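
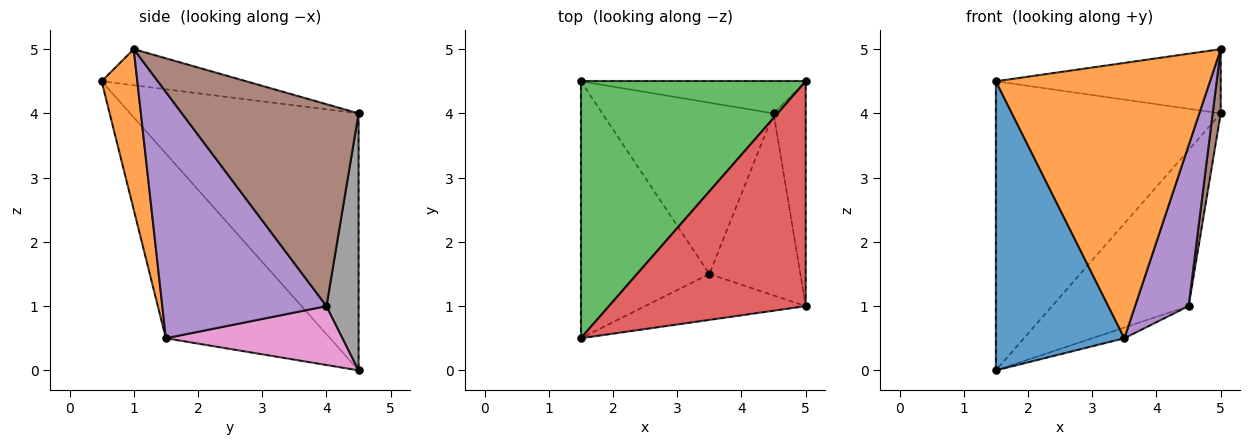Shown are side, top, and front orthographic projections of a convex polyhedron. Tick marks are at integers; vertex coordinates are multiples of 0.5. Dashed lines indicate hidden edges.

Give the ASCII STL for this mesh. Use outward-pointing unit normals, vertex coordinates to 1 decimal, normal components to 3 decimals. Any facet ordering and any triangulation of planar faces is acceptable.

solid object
 facet normal -0.691 -0.541 -0.480
  outer loop
   vertex 3.5 1.5 0.5
   vertex 1.5 0.5 4.5
   vertex 1.5 4.5 0.0
  endloop
 endfacet
 facet normal 0.162 -0.973 -0.162
  outer loop
   vertex 3.5 1.5 0.5
   vertex 5.0 1.0 5.0
   vertex 1.5 0.5 4.5
  endloop
 endfacet
 facet normal -0.605 0.595 0.529
  outer loop
   vertex 5.0 4.5 4.0
   vertex 1.5 4.5 0.0
   vertex 1.5 0.5 4.5
  endloop
 endfacet
 facet normal -0.174 0.271 0.947
  outer loop
   vertex 5.0 4.5 4.0
   vertex 1.5 0.5 4.5
   vertex 5.0 1.0 5.0
  endloop
 endfacet
 facet normal 0.897 -0.292 -0.331
  outer loop
   vertex 4.5 4.0 1.0
   vertex 5.0 1.0 5.0
   vertex 3.5 1.5 0.5
  endloop
 endfacet
 facet normal 0.987 -0.045 -0.157
  outer loop
   vertex 4.5 4.0 1.0
   vertex 5.0 4.5 4.0
   vertex 5.0 1.0 5.0
  endloop
 endfacet
 facet normal 0.325 0.059 -0.944
  outer loop
   vertex 4.5 4.0 1.0
   vertex 3.5 1.5 0.5
   vertex 1.5 4.5 0.0
  endloop
 endfacet
 facet normal 0.225 0.954 -0.197
  outer loop
   vertex 4.5 4.0 1.0
   vertex 1.5 4.5 0.0
   vertex 5.0 4.5 4.0
  endloop
 endfacet
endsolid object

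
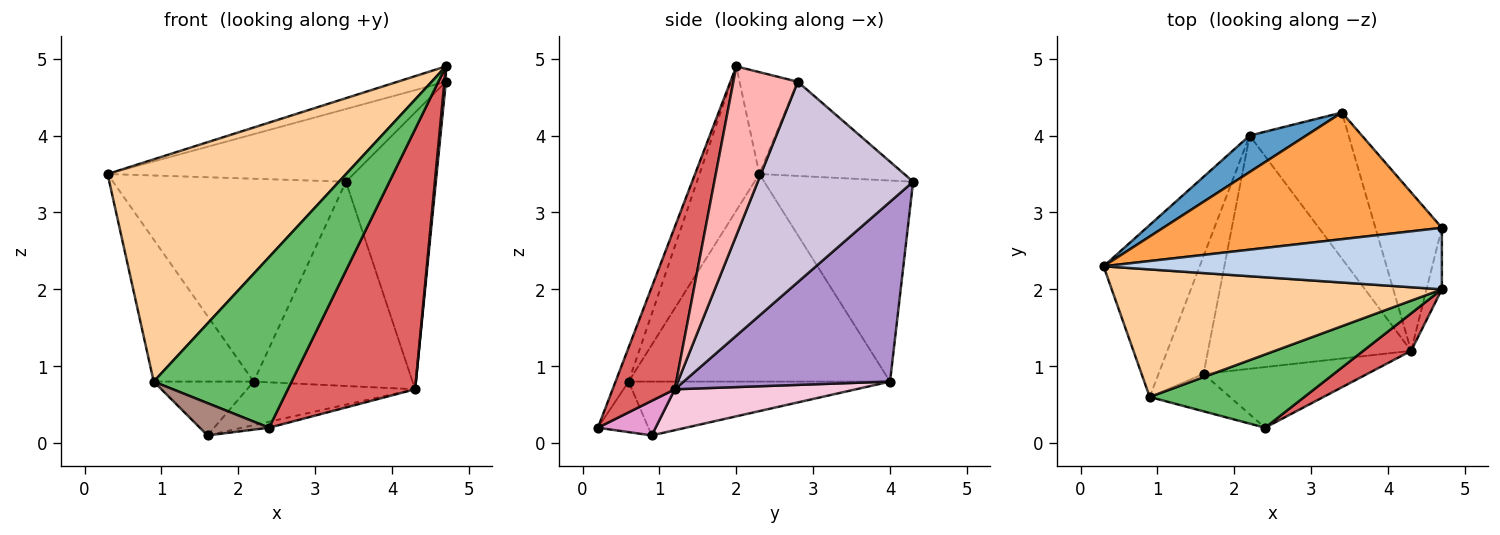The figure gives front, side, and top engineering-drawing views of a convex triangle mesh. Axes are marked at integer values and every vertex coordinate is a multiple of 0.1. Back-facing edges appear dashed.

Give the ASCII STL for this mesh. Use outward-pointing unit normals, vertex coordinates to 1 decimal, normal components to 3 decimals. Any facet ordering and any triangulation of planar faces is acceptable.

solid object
 facet normal -0.533 0.833 0.150
  outer loop
   vertex 2.2 4.0 0.8
   vertex 0.3 2.3 3.5
   vertex 3.4 4.3 3.4
  endloop
 endfacet
 facet normal -0.280 0.233 0.931
  outer loop
   vertex 4.7 2.8 4.7
   vertex 0.3 2.3 3.5
   vertex 4.7 2.0 4.9
  endloop
 endfacet
 facet normal -0.281 0.478 0.832
  outer loop
   vertex 4.7 2.8 4.7
   vertex 3.4 4.3 3.4
   vertex 0.3 2.3 3.5
  endloop
 endfacet
 facet normal -0.213 -0.848 0.486
  outer loop
   vertex 0.9 0.6 0.8
   vertex 4.7 2.0 4.9
   vertex 0.3 2.3 3.5
  endloop
 endfacet
 facet normal -0.087 -0.915 0.393
  outer loop
   vertex 0.9 0.6 0.8
   vertex 2.4 0.2 0.2
   vertex 4.7 2.0 4.9
  endloop
 endfacet
 facet normal -0.857 0.328 -0.397
  outer loop
   vertex 0.9 0.6 0.8
   vertex 0.3 2.3 3.5
   vertex 2.2 4.0 0.8
  endloop
 endfacet
 facet normal 0.435 -0.891 0.128
  outer loop
   vertex 4.3 1.2 0.7
   vertex 4.7 2.0 4.9
   vertex 2.4 0.2 0.2
  endloop
 endfacet
 facet normal 0.996 -0.023 -0.091
  outer loop
   vertex 4.3 1.2 0.7
   vertex 4.7 2.8 4.7
   vertex 4.7 2.0 4.9
  endloop
 endfacet
 facet normal 0.726 0.559 -0.400
  outer loop
   vertex 4.3 1.2 0.7
   vertex 2.2 4.0 0.8
   vertex 3.4 4.3 3.4
  endloop
 endfacet
 facet normal 0.832 0.482 -0.276
  outer loop
   vertex 4.3 1.2 0.7
   vertex 3.4 4.3 3.4
   vertex 4.7 2.8 4.7
  endloop
 endfacet
 facet normal -0.431 -0.590 -0.683
  outer loop
   vertex 1.6 0.9 0.1
   vertex 2.4 0.2 0.2
   vertex 0.9 0.6 0.8
  endloop
 endfacet
 facet normal -0.736 0.281 -0.616
  outer loop
   vertex 1.6 0.9 0.1
   vertex 0.9 0.6 0.8
   vertex 2.2 4.0 0.8
  endloop
 endfacet
 facet normal 0.206 0.096 -0.974
  outer loop
   vertex 1.6 0.9 0.1
   vertex 4.3 1.2 0.7
   vertex 2.4 0.2 0.2
  endloop
 endfacet
 facet normal 0.194 0.180 -0.964
  outer loop
   vertex 1.6 0.9 0.1
   vertex 2.2 4.0 0.8
   vertex 4.3 1.2 0.7
  endloop
 endfacet
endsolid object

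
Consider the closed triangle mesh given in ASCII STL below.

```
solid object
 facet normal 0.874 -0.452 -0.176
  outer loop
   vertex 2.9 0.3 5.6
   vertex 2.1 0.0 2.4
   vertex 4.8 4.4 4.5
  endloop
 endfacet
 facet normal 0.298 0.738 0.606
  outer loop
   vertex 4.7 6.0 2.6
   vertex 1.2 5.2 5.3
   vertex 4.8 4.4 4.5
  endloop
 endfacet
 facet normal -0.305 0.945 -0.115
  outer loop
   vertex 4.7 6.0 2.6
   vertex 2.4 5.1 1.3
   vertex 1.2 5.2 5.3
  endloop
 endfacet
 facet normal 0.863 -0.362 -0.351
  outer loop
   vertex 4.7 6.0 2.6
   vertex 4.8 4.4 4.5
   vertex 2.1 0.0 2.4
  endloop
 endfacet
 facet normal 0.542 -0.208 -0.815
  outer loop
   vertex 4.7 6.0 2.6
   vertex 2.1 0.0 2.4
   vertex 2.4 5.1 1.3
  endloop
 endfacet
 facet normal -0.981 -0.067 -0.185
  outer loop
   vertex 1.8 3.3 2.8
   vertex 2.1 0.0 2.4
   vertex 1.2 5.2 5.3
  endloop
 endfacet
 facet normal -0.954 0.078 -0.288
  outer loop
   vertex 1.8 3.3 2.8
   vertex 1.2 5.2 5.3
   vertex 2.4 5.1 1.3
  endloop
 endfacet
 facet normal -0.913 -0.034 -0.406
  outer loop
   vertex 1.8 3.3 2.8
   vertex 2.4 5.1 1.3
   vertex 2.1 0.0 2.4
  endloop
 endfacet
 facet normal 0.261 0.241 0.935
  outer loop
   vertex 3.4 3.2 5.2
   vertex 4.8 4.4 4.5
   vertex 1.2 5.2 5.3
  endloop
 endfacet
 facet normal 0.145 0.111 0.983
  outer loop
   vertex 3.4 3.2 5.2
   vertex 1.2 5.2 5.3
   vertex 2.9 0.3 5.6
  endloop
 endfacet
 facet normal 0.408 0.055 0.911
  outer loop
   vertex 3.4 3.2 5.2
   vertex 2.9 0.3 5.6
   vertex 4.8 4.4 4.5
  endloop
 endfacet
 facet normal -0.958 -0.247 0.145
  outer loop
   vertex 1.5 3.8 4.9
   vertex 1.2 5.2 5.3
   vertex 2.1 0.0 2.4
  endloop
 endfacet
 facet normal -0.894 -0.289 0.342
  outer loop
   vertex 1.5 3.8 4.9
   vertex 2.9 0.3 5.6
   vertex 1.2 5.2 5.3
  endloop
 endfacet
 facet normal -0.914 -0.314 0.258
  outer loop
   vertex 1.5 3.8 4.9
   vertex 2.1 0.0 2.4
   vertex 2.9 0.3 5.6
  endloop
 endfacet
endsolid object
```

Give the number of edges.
21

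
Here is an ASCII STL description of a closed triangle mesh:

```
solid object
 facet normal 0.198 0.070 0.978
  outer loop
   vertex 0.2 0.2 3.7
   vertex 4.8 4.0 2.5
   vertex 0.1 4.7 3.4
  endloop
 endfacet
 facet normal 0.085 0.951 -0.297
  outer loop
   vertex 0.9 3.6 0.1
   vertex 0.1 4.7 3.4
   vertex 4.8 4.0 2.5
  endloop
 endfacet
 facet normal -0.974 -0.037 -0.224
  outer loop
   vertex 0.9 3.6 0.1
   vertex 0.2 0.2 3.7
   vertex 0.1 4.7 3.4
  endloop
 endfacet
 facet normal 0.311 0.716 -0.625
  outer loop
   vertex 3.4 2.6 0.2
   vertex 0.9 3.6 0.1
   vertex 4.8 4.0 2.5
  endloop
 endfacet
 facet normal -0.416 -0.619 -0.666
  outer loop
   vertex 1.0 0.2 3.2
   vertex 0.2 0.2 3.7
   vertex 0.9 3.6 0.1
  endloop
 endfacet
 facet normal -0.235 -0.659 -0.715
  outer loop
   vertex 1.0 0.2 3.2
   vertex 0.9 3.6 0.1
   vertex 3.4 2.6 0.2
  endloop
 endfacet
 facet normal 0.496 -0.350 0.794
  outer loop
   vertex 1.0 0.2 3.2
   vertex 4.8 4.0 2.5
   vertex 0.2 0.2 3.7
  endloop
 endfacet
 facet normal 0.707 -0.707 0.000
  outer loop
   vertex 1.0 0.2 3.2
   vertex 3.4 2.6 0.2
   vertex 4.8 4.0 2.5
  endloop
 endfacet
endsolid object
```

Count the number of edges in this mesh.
12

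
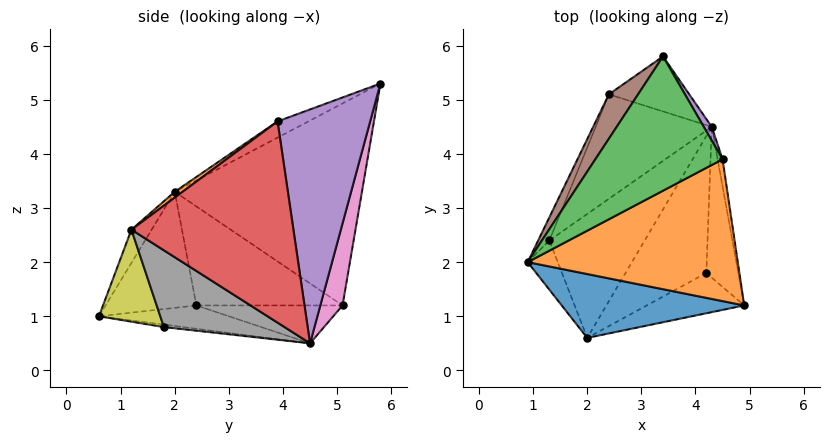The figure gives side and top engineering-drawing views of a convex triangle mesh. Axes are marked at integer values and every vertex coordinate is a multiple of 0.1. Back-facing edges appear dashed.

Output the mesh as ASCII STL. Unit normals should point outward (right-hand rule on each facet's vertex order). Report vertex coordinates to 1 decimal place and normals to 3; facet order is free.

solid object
 facet normal -0.089 -0.869 0.487
  outer loop
   vertex 2.0 0.6 1.0
   vertex 4.9 1.2 2.6
   vertex 0.9 2.0 3.3
  endloop
 endfacet
 facet normal 0.022 -0.593 0.805
  outer loop
   vertex 4.5 3.9 4.6
   vertex 0.9 2.0 3.3
   vertex 4.9 1.2 2.6
  endloop
 endfacet
 facet normal -0.116 -0.402 0.908
  outer loop
   vertex 4.5 3.9 4.6
   vertex 3.4 5.8 5.3
   vertex 0.9 2.0 3.3
  endloop
 endfacet
 facet normal 0.986 0.164 -0.024
  outer loop
   vertex 4.5 3.9 4.6
   vertex 4.9 1.2 2.6
   vertex 4.3 4.5 0.5
  endloop
 endfacet
 facet normal 0.870 0.493 0.030
  outer loop
   vertex 4.5 3.9 4.6
   vertex 4.3 4.5 0.5
   vertex 3.4 5.8 5.3
  endloop
 endfacet
 facet normal -0.858 0.499 0.124
  outer loop
   vertex 2.4 5.1 1.2
   vertex 0.9 2.0 3.3
   vertex 3.4 5.8 5.3
  endloop
 endfacet
 facet normal 0.221 0.951 -0.216
  outer loop
   vertex 2.4 5.1 1.2
   vertex 3.4 5.8 5.3
   vertex 4.3 4.5 0.5
  endloop
 endfacet
 facet normal 0.920 -0.077 -0.383
  outer loop
   vertex 4.2 1.8 0.8
   vertex 4.3 4.5 0.5
   vertex 4.9 1.2 2.6
  endloop
 endfacet
 facet normal 0.403 -0.810 -0.427
  outer loop
   vertex 4.2 1.8 0.8
   vertex 4.9 1.2 2.6
   vertex 2.0 0.6 1.0
  endloop
 endfacet
 facet normal -0.031 -0.109 -0.994
  outer loop
   vertex 4.2 1.8 0.8
   vertex 2.0 0.6 1.0
   vertex 4.3 4.5 0.5
  endloop
 endfacet
 facet normal -0.238 0.016 -0.971
  outer loop
   vertex 1.3 2.4 1.2
   vertex 4.3 4.5 0.5
   vertex 2.0 0.6 1.0
  endloop
 endfacet
 facet normal -0.308 0.125 -0.943
  outer loop
   vertex 1.3 2.4 1.2
   vertex 2.4 5.1 1.2
   vertex 4.3 4.5 0.5
  endloop
 endfacet
 facet normal -0.914 -0.329 -0.237
  outer loop
   vertex 1.3 2.4 1.2
   vertex 2.0 0.6 1.0
   vertex 0.9 2.0 3.3
  endloop
 endfacet
 facet normal -0.921 0.375 -0.104
  outer loop
   vertex 1.3 2.4 1.2
   vertex 0.9 2.0 3.3
   vertex 2.4 5.1 1.2
  endloop
 endfacet
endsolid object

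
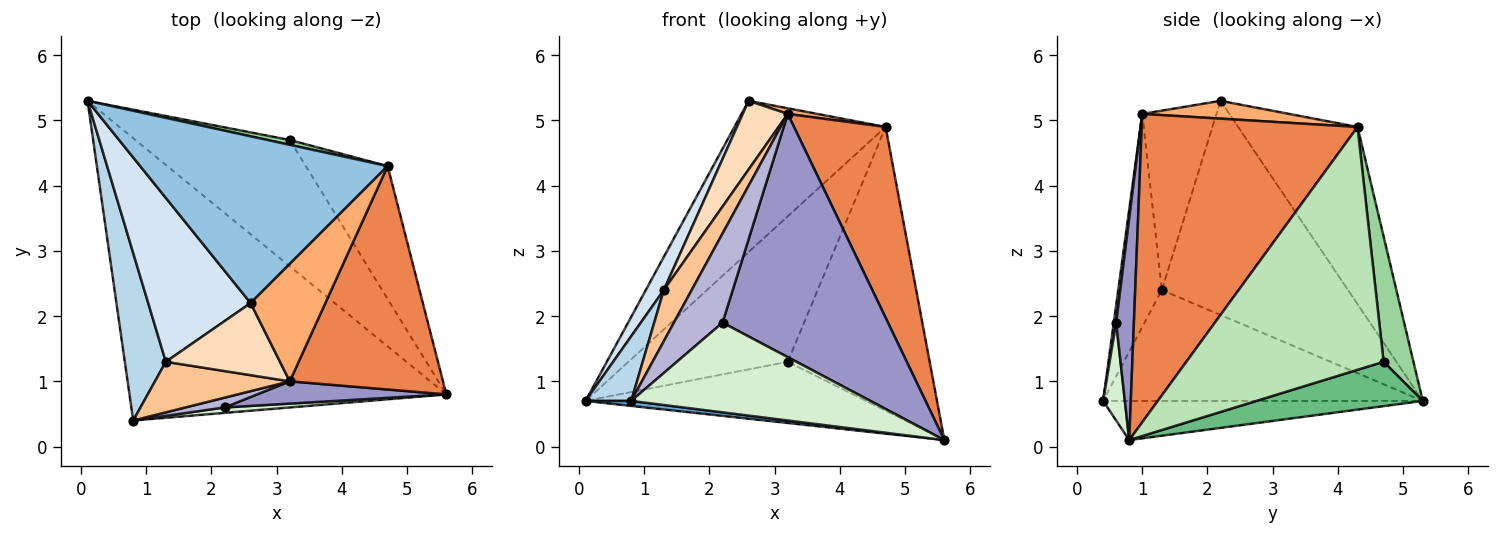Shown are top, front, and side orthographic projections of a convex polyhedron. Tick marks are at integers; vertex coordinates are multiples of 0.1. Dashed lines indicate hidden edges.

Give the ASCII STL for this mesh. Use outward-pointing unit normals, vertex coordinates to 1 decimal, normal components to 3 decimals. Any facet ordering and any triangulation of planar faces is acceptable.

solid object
 facet normal -0.123 -0.018 -0.992
  outer loop
   vertex 0.8 0.4 0.7
   vertex 0.1 5.3 0.7
   vertex 5.6 0.8 0.1
  endloop
 endfacet
 facet normal -0.469 0.593 0.655
  outer loop
   vertex 4.7 4.3 4.9
   vertex 0.1 5.3 0.7
   vertex 2.6 2.2 5.3
  endloop
 endfacet
 facet normal -0.930 -0.133 0.344
  outer loop
   vertex 1.3 1.3 2.4
   vertex 0.1 5.3 0.7
   vertex 0.8 0.4 0.7
  endloop
 endfacet
 facet normal -0.899 -0.087 0.430
  outer loop
   vertex 1.3 1.3 2.4
   vertex 2.6 2.2 5.3
   vertex 0.1 5.3 0.7
  endloop
 endfacet
 facet normal 0.837 -0.355 0.416
  outer loop
   vertex 3.2 1.0 5.1
   vertex 5.6 0.8 0.1
   vertex 4.7 4.3 4.9
  endloop
 endfacet
 facet normal 0.231 -0.046 0.972
  outer loop
   vertex 3.2 1.0 5.1
   vertex 4.7 4.3 4.9
   vertex 2.6 2.2 5.3
  endloop
 endfacet
 facet normal -0.743 -0.475 0.470
  outer loop
   vertex 3.2 1.0 5.1
   vertex 1.3 1.3 2.4
   vertex 0.8 0.4 0.7
  endloop
 endfacet
 facet normal -0.751 -0.455 0.478
  outer loop
   vertex 3.2 1.0 5.1
   vertex 2.6 2.2 5.3
   vertex 1.3 1.3 2.4
  endloop
 endfacet
 facet normal 0.250 0.422 -0.871
  outer loop
   vertex 3.2 4.7 1.3
   vertex 5.6 0.8 0.1
   vertex 0.1 5.3 0.7
  endloop
 endfacet
 facet normal 0.184 0.982 0.033
  outer loop
   vertex 3.2 4.7 1.3
   vertex 0.1 5.3 0.7
   vertex 4.7 4.3 4.9
  endloop
 endfacet
 facet normal 0.783 0.563 -0.264
  outer loop
   vertex 3.2 4.7 1.3
   vertex 4.7 4.3 4.9
   vertex 5.6 0.8 0.1
  endloop
 endfacet
 facet normal 0.090 -0.994 0.060
  outer loop
   vertex 2.2 0.6 1.9
   vertex 0.8 0.4 0.7
   vertex 5.6 0.8 0.1
  endloop
 endfacet
 facet normal 0.106 -0.990 0.091
  outer loop
   vertex 2.2 0.6 1.9
   vertex 5.6 0.8 0.1
   vertex 3.2 1.0 5.1
  endloop
 endfacet
 facet normal 0.048 -0.993 0.109
  outer loop
   vertex 2.2 0.6 1.9
   vertex 3.2 1.0 5.1
   vertex 0.8 0.4 0.7
  endloop
 endfacet
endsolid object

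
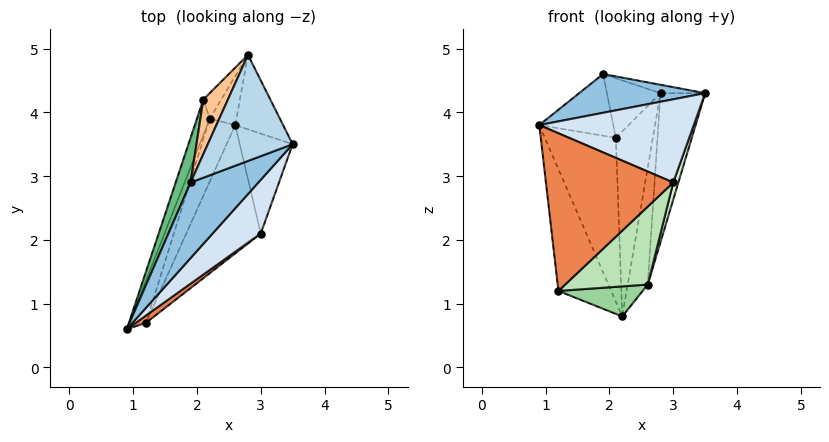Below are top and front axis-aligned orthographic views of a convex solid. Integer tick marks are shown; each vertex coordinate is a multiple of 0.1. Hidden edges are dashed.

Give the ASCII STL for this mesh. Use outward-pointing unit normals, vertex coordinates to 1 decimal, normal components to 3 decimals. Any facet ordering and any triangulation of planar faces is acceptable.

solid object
 facet normal -0.953 0.286 -0.099
  outer loop
   vertex 1.2 0.7 1.2
   vertex 0.9 0.6 3.8
   vertex 2.2 3.9 0.8
  endloop
 endfacet
 facet normal 0.320 -0.432 0.843
  outer loop
   vertex 1.9 2.9 4.6
   vertex 0.9 0.6 3.8
   vertex 3.5 3.5 4.3
  endloop
 endfacet
 facet normal 0.155 0.078 0.985
  outer loop
   vertex 1.9 2.9 4.6
   vertex 3.5 3.5 4.3
   vertex 2.8 4.9 4.3
  endloop
 endfacet
 facet normal 0.640 -0.646 0.417
  outer loop
   vertex 3.0 2.1 2.9
   vertex 3.5 3.5 4.3
   vertex 0.9 0.6 3.8
  endloop
 endfacet
 facet normal 0.591 -0.806 0.037
  outer loop
   vertex 3.0 2.1 2.9
   vertex 0.9 0.6 3.8
   vertex 1.2 0.7 1.2
  endloop
 endfacet
 facet normal -0.649 0.753 -0.104
  outer loop
   vertex 2.1 4.2 3.6
   vertex 2.8 4.9 4.3
   vertex 2.2 3.9 0.8
  endloop
 endfacet
 facet normal -0.816 0.426 0.390
  outer loop
   vertex 2.1 4.2 3.6
   vertex 1.9 2.9 4.6
   vertex 2.8 4.9 4.3
  endloop
 endfacet
 facet normal -0.948 0.312 -0.067
  outer loop
   vertex 2.1 4.2 3.6
   vertex 2.2 3.9 0.8
   vertex 0.9 0.6 3.8
  endloop
 endfacet
 facet normal -0.919 0.319 0.231
  outer loop
   vertex 2.1 4.2 3.6
   vertex 0.9 0.6 3.8
   vertex 1.9 2.9 4.6
  endloop
 endfacet
 facet normal 0.714 -0.302 -0.632
  outer loop
   vertex 2.6 3.8 1.3
   vertex 1.2 0.7 1.2
   vertex 2.2 3.9 0.8
  endloop
 endfacet
 facet normal 0.771 -0.331 -0.544
  outer loop
   vertex 2.6 3.8 1.3
   vertex 3.0 2.1 2.9
   vertex 1.2 0.7 1.2
  endloop
 endfacet
 facet normal 0.955 -0.050 -0.292
  outer loop
   vertex 2.6 3.8 1.3
   vertex 3.5 3.5 4.3
   vertex 3.0 2.1 2.9
  endloop
 endfacet
 facet normal 0.873 0.436 -0.218
  outer loop
   vertex 2.6 3.8 1.3
   vertex 2.8 4.9 4.3
   vertex 3.5 3.5 4.3
  endloop
 endfacet
 facet normal 0.580 0.751 -0.314
  outer loop
   vertex 2.6 3.8 1.3
   vertex 2.2 3.9 0.8
   vertex 2.8 4.9 4.3
  endloop
 endfacet
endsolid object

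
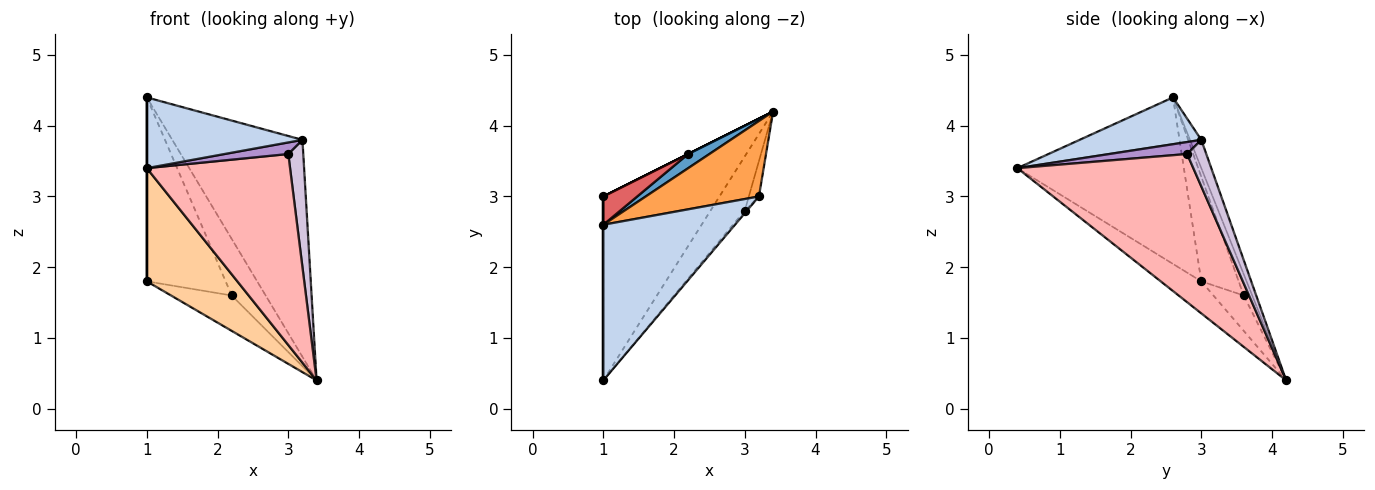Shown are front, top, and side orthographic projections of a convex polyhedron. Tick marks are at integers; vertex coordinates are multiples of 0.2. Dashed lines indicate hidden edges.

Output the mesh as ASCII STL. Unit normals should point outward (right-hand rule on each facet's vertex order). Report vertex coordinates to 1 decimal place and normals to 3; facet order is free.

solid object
 facet normal -0.236 0.943 0.236
  outer loop
   vertex 2.2 3.6 1.6
   vertex 1.0 2.6 4.4
   vertex 3.4 4.2 0.4
  endloop
 endfacet
 facet normal 0.308 -0.394 0.866
  outer loop
   vertex 3.2 3.0 3.8
   vertex 1.0 2.6 4.4
   vertex 1.0 0.4 3.4
  endloop
 endfacet
 facet normal -0.082 0.941 0.327
  outer loop
   vertex 3.2 3.0 3.8
   vertex 3.4 4.2 0.4
   vertex 1.0 2.6 4.4
  endloop
 endfacet
 facet normal -0.229 -0.510 -0.829
  outer loop
   vertex 1.0 3.0 1.8
   vertex 3.4 4.2 0.4
   vertex 1.0 0.4 3.4
  endloop
 endfacet
 facet normal -0.447 0.894 0.000
  outer loop
   vertex 1.0 3.0 1.8
   vertex 2.2 3.6 1.6
   vertex 3.4 4.2 0.4
  endloop
 endfacet
 facet normal -1.000 0.000 0.000
  outer loop
   vertex 1.0 3.0 1.8
   vertex 1.0 0.4 3.4
   vertex 1.0 2.6 4.4
  endloop
 endfacet
 facet normal -0.425 0.895 0.138
  outer loop
   vertex 1.0 3.0 1.8
   vertex 1.0 2.6 4.4
   vertex 2.2 3.6 1.6
  endloop
 endfacet
 facet normal 0.763 -0.621 -0.176
  outer loop
   vertex 3.0 2.8 3.6
   vertex 1.0 0.4 3.4
   vertex 3.4 4.2 0.4
  endloop
 endfacet
 facet normal 0.766 -0.627 -0.139
  outer loop
   vertex 3.0 2.8 3.6
   vertex 3.2 3.0 3.8
   vertex 1.0 0.4 3.4
  endloop
 endfacet
 facet normal 0.776 -0.607 -0.169
  outer loop
   vertex 3.0 2.8 3.6
   vertex 3.4 4.2 0.4
   vertex 3.2 3.0 3.8
  endloop
 endfacet
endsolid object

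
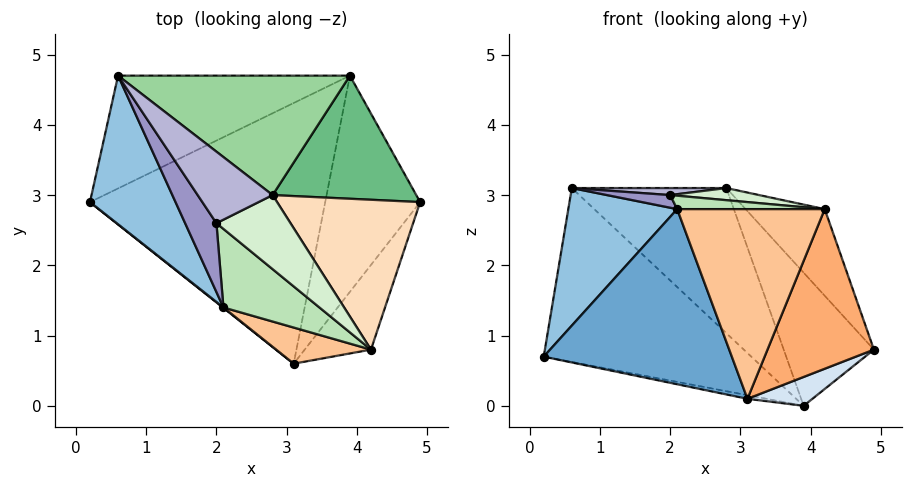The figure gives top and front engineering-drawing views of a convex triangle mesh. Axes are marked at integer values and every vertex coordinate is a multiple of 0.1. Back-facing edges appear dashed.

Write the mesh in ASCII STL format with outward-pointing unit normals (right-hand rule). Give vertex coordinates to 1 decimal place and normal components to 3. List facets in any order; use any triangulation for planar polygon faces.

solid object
 facet normal -0.621 -0.784 0.002
  outer loop
   vertex 2.1 1.4 2.8
   vertex 0.2 2.9 0.7
   vertex 3.1 0.6 0.1
  endloop
 endfacet
 facet normal -0.803 -0.405 0.437
  outer loop
   vertex 2.1 1.4 2.8
   vertex 0.6 4.7 3.1
   vertex 0.2 2.9 0.7
  endloop
 endfacet
 facet normal -0.192 0.014 -0.981
  outer loop
   vertex 3.9 4.7 0.0
   vertex 3.1 0.6 0.1
   vertex 0.2 2.9 0.7
  endloop
 endfacet
 facet normal 0.485 -0.116 -0.867
  outer loop
   vertex 3.9 4.7 0.0
   vertex 4.9 2.9 0.8
   vertex 3.1 0.6 0.1
  endloop
 endfacet
 facet normal -0.455 0.747 -0.484
  outer loop
   vertex 3.9 4.7 0.0
   vertex 0.2 2.9 0.7
   vertex 0.6 4.7 3.1
  endloop
 endfacet
 facet normal 0.795 -0.536 -0.284
  outer loop
   vertex 4.2 0.8 2.8
   vertex 3.1 0.6 0.1
   vertex 4.9 2.9 0.8
  endloop
 endfacet
 facet normal -0.270 -0.946 0.180
  outer loop
   vertex 4.2 0.8 2.8
   vertex 2.1 1.4 2.8
   vertex 3.1 0.6 0.1
  endloop
 endfacet
 facet normal 0.697 0.359 0.621
  outer loop
   vertex 2.8 3.0 3.1
   vertex 4.2 0.8 2.8
   vertex 4.9 2.9 0.8
  endloop
 endfacet
 facet normal 0.614 0.579 0.536
  outer loop
   vertex 2.8 3.0 3.1
   vertex 4.9 2.9 0.8
   vertex 3.9 4.7 0.0
  endloop
 endfacet
 facet normal 0.512 0.663 0.546
  outer loop
   vertex 2.8 3.0 3.1
   vertex 3.9 4.7 0.0
   vertex 0.6 4.7 3.1
  endloop
 endfacet
 facet normal -0.048 -0.168 0.985
  outer loop
   vertex 2.0 2.6 3.0
   vertex 2.1 1.4 2.8
   vertex 4.2 0.8 2.8
  endloop
 endfacet
 facet normal -0.042 -0.161 0.986
  outer loop
   vertex 2.0 2.6 3.0
   vertex 4.2 0.8 2.8
   vertex 2.8 3.0 3.1
  endloop
 endfacet
 facet normal -0.197 -0.177 0.964
  outer loop
   vertex 2.0 2.6 3.0
   vertex 0.6 4.7 3.1
   vertex 2.1 1.4 2.8
  endloop
 endfacet
 facet normal -0.075 -0.097 0.992
  outer loop
   vertex 2.0 2.6 3.0
   vertex 2.8 3.0 3.1
   vertex 0.6 4.7 3.1
  endloop
 endfacet
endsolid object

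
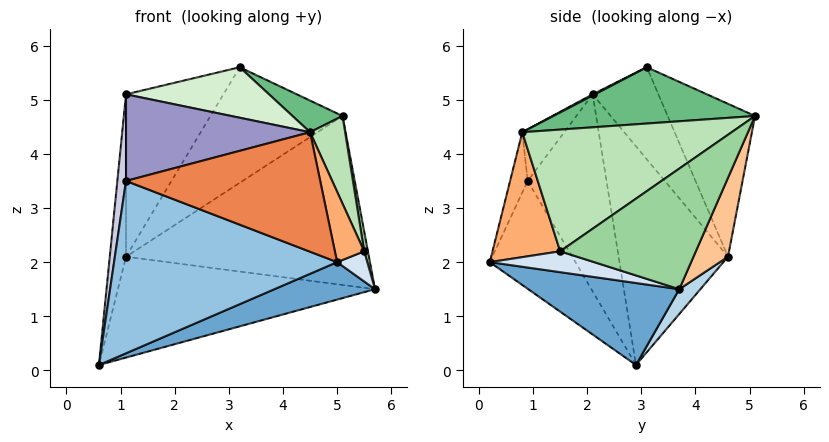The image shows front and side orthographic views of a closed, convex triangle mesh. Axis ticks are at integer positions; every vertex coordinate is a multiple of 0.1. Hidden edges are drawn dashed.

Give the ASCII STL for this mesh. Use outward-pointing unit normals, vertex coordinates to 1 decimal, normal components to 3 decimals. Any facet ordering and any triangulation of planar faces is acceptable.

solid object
 facet normal 0.288 -0.192 -0.938
  outer loop
   vertex 5.0 0.2 2.0
   vertex 0.6 2.9 0.1
   vertex 5.7 3.7 1.5
  endloop
 endfacet
 facet normal -0.321 -0.836 -0.445
  outer loop
   vertex 1.1 0.9 3.5
   vertex 0.6 2.9 0.1
   vertex 5.0 0.2 2.0
  endloop
 endfacet
 facet normal 0.062 0.753 -0.655
  outer loop
   vertex 1.1 4.6 2.1
   vertex 5.7 3.7 1.5
   vertex 0.6 2.9 0.1
  endloop
 endfacet
 facet normal 0.825 -0.238 -0.513
  outer loop
   vertex 5.5 1.5 2.2
   vertex 5.0 0.2 2.0
   vertex 5.7 3.7 1.5
  endloop
 endfacet
 facet normal -0.088 -0.971 0.224
  outer loop
   vertex 4.5 0.8 4.4
   vertex 1.1 0.9 3.5
   vertex 5.0 0.2 2.0
  endloop
 endfacet
 facet normal 0.881 -0.382 0.279
  outer loop
   vertex 4.5 0.8 4.4
   vertex 5.0 0.2 2.0
   vertex 5.5 1.5 2.2
  endloop
 endfacet
 facet normal 0.130 0.917 -0.377
  outer loop
   vertex 5.1 5.1 4.7
   vertex 5.7 3.7 1.5
   vertex 1.1 4.6 2.1
  endloop
 endfacet
 facet normal -0.454 0.687 0.567
  outer loop
   vertex 5.1 5.1 4.7
   vertex 1.1 4.6 2.1
   vertex 3.2 3.1 5.6
  endloop
 endfacet
 facet normal 0.535 -0.133 0.834
  outer loop
   vertex 5.1 5.1 4.7
   vertex 3.2 3.1 5.6
   vertex 4.5 0.8 4.4
  endloop
 endfacet
 facet normal 0.980 -0.027 0.196
  outer loop
   vertex 5.1 5.1 4.7
   vertex 5.5 1.5 2.2
   vertex 5.7 3.7 1.5
  endloop
 endfacet
 facet normal 0.917 -0.154 0.368
  outer loop
   vertex 5.1 5.1 4.7
   vertex 4.5 0.8 4.4
   vertex 5.5 1.5 2.2
  endloop
 endfacet
 facet normal 0.007 -0.459 0.888
  outer loop
   vertex 1.1 2.1 5.1
   vertex 4.5 0.8 4.4
   vertex 3.2 3.1 5.6
  endloop
 endfacet
 facet normal -0.179 -0.787 0.590
  outer loop
   vertex 1.1 2.1 5.1
   vertex 1.1 0.9 3.5
   vertex 4.5 0.8 4.4
  endloop
 endfacet
 facet normal -0.460 0.682 0.568
  outer loop
   vertex 1.1 2.1 5.1
   vertex 3.2 3.1 5.6
   vertex 1.1 4.6 2.1
  endloop
 endfacet
 facet normal -0.991 -0.109 0.082
  outer loop
   vertex 1.1 2.1 5.1
   vertex 0.6 2.9 0.1
   vertex 1.1 0.9 3.5
  endloop
 endfacet
 facet normal -0.982 0.146 0.122
  outer loop
   vertex 1.1 2.1 5.1
   vertex 1.1 4.6 2.1
   vertex 0.6 2.9 0.1
  endloop
 endfacet
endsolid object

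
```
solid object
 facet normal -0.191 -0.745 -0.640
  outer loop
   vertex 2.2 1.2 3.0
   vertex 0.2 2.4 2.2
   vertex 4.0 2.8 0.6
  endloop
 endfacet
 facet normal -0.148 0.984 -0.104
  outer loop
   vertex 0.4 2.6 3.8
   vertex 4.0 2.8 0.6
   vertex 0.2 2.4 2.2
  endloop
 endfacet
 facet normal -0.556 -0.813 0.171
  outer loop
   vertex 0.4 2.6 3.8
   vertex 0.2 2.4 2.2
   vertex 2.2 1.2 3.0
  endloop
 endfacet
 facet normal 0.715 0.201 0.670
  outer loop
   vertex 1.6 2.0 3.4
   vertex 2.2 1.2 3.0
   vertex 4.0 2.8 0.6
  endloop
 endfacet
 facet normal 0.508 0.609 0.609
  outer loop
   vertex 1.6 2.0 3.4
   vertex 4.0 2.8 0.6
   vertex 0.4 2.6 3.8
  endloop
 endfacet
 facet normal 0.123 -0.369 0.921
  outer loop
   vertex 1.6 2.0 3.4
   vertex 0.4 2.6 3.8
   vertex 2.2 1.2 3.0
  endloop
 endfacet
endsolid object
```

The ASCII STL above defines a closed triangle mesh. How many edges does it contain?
9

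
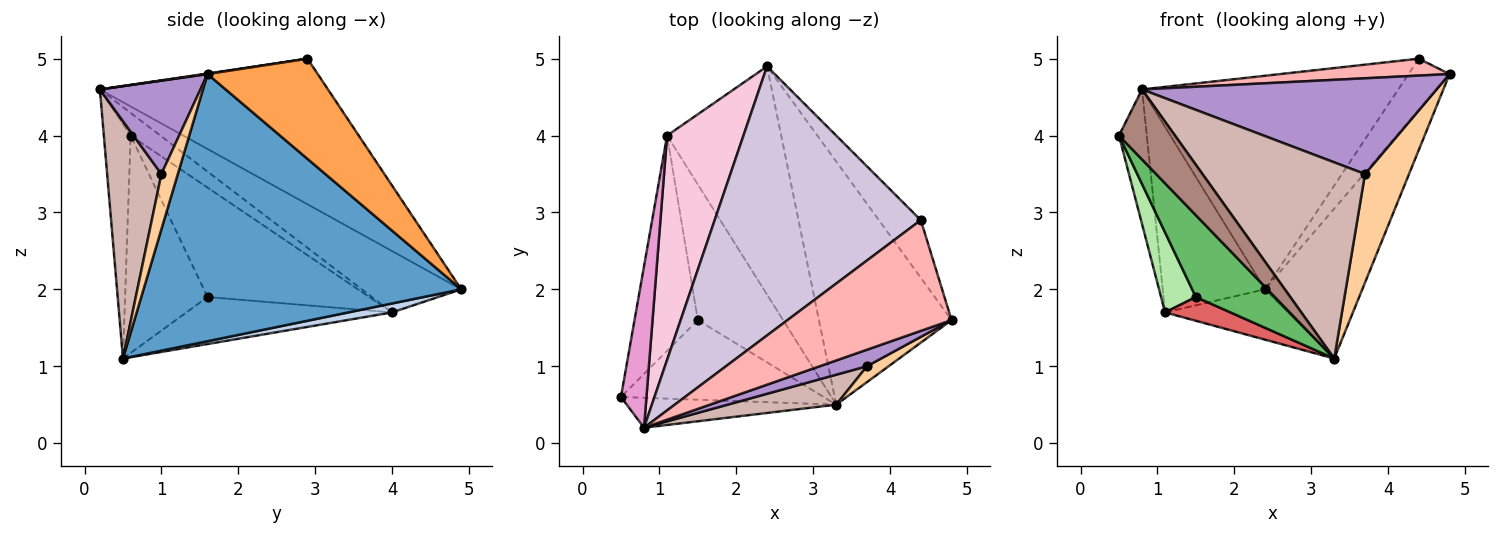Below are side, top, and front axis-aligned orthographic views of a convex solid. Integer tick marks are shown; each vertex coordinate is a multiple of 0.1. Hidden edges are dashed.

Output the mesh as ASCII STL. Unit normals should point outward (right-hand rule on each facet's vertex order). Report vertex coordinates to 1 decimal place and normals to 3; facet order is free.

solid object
 facet normal 0.864 0.264 -0.429
  outer loop
   vertex 3.3 0.5 1.1
   vertex 2.4 4.9 2.0
   vertex 4.8 1.6 4.8
  endloop
 endfacet
 facet normal 0.076 0.215 -0.974
  outer loop
   vertex 1.1 4.0 1.7
   vertex 2.4 4.9 2.0
   vertex 3.3 0.5 1.1
  endloop
 endfacet
 facet normal 0.872 0.325 -0.365
  outer loop
   vertex 4.4 2.9 5.0
   vertex 4.8 1.6 4.8
   vertex 2.4 4.9 2.0
  endloop
 endfacet
 facet normal 0.346 -0.928 0.136
  outer loop
   vertex 3.7 1.0 3.5
   vertex 3.3 0.5 1.1
   vertex 4.8 1.6 4.8
  endloop
 endfacet
 facet normal -0.599 -0.574 -0.558
  outer loop
   vertex 1.5 1.6 1.9
   vertex 3.3 0.5 1.1
   vertex 0.5 0.6 4.0
  endloop
 endfacet
 facet normal -0.851 -0.183 -0.492
  outer loop
   vertex 1.5 1.6 1.9
   vertex 0.5 0.6 4.0
   vertex 1.1 4.0 1.7
  endloop
 endfacet
 facet normal -0.477 -0.152 -0.866
  outer loop
   vertex 1.5 1.6 1.9
   vertex 1.1 4.0 1.7
   vertex 3.3 0.5 1.1
  endloop
 endfacet
 facet normal 0.003 -0.151 0.989
  outer loop
   vertex 0.8 0.2 4.6
   vertex 4.8 1.6 4.8
   vertex 4.4 2.9 5.0
  endloop
 endfacet
 facet normal 0.319 -0.934 0.161
  outer loop
   vertex 0.8 0.2 4.6
   vertex 3.7 1.0 3.5
   vertex 4.8 1.6 4.8
  endloop
 endfacet
 facet normal -0.484 0.544 0.685
  outer loop
   vertex 0.8 0.2 4.6
   vertex 4.4 2.9 5.0
   vertex 2.4 4.9 2.0
  endloop
 endfacet
 facet normal -0.403 -0.842 -0.360
  outer loop
   vertex 0.8 0.2 4.6
   vertex 0.5 0.6 4.0
   vertex 3.3 0.5 1.1
  endloop
 endfacet
 facet normal 0.313 -0.939 0.143
  outer loop
   vertex 0.8 0.2 4.6
   vertex 3.3 0.5 1.1
   vertex 3.7 1.0 3.5
  endloop
 endfacet
 facet normal -0.564 0.529 0.634
  outer loop
   vertex 0.8 0.2 4.6
   vertex 1.1 4.0 1.7
   vertex 0.5 0.6 4.0
  endloop
 endfacet
 facet normal -0.526 0.542 0.655
  outer loop
   vertex 0.8 0.2 4.6
   vertex 2.4 4.9 2.0
   vertex 1.1 4.0 1.7
  endloop
 endfacet
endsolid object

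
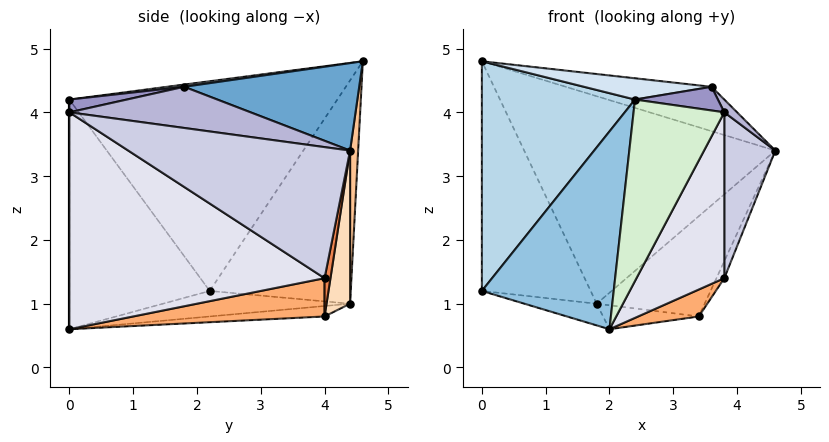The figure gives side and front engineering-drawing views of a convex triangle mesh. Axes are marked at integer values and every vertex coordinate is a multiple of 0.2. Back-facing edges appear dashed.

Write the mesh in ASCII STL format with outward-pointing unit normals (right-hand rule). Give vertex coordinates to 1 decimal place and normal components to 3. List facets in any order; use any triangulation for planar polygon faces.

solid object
 facet normal 0.292 0.243 0.925
  outer loop
   vertex 3.6 1.8 4.4
   vertex 4.6 4.4 3.4
   vertex 0.0 4.6 4.8
  endloop
 endfacet
 facet normal -0.726 -0.682 0.081
  outer loop
   vertex 2.4 0.0 4.2
   vertex 0.0 2.2 1.2
   vertex 2.0 0.0 0.6
  endloop
 endfacet
 facet normal -0.824 -0.471 0.314
  outer loop
   vertex 2.4 0.0 4.2
   vertex 0.0 4.6 4.8
   vertex 0.0 2.2 1.2
  endloop
 endfacet
 facet normal 0.016 -0.121 0.993
  outer loop
   vertex 2.4 0.0 4.2
   vertex 3.6 1.8 4.4
   vertex 0.0 4.6 4.8
  endloop
 endfacet
 facet normal 0.557 0.743 -0.371
  outer loop
   vertex 3.8 4.0 1.4
   vertex 3.4 4.0 0.8
   vertex 4.6 4.4 3.4
  endloop
 endfacet
 facet normal 0.805 -0.255 -0.536
  outer loop
   vertex 3.8 4.0 1.4
   vertex 2.0 0.0 0.6
   vertex 3.4 4.0 0.8
  endloop
 endfacet
 facet normal 0.032 0.999 -0.037
  outer loop
   vertex 1.8 4.4 1.0
   vertex 0.0 4.6 4.8
   vertex 4.6 4.4 3.4
  endloop
 endfacet
 facet normal 0.207 0.948 -0.241
  outer loop
   vertex 1.8 4.4 1.0
   vertex 4.6 4.4 3.4
   vertex 3.4 4.0 0.8
  endloop
 endfacet
 facet normal -0.733 0.566 -0.377
  outer loop
   vertex 1.8 4.4 1.0
   vertex 0.0 2.2 1.2
   vertex 0.0 4.6 4.8
  endloop
 endfacet
 facet normal -0.205 0.079 -0.975
  outer loop
   vertex 1.8 4.4 1.0
   vertex 2.0 0.0 0.6
   vertex 0.0 2.2 1.2
  endloop
 endfacet
 facet normal -0.103 0.085 -0.991
  outer loop
   vertex 1.8 4.4 1.0
   vertex 3.4 4.0 0.8
   vertex 2.0 0.0 0.6
  endloop
 endfacet
 facet normal 0.000 -1.000 0.000
  outer loop
   vertex 3.8 0.0 4.0
   vertex 2.4 0.0 4.2
   vertex 2.0 0.0 0.6
  endloop
 endfacet
 facet normal 0.139 -0.200 0.970
  outer loop
   vertex 3.8 0.0 4.0
   vertex 3.6 1.8 4.4
   vertex 2.4 0.0 4.2
  endloop
 endfacet
 facet normal 0.773 -0.054 0.632
  outer loop
   vertex 3.8 0.0 4.0
   vertex 4.6 4.4 3.4
   vertex 3.6 1.8 4.4
  endloop
 endfacet
 facet normal 0.921 -0.212 -0.326
  outer loop
   vertex 3.8 0.0 4.0
   vertex 3.8 4.0 1.4
   vertex 4.6 4.4 3.4
  endloop
 endfacet
 facet normal 0.846 -0.291 -0.448
  outer loop
   vertex 3.8 0.0 4.0
   vertex 2.0 0.0 0.6
   vertex 3.8 4.0 1.4
  endloop
 endfacet
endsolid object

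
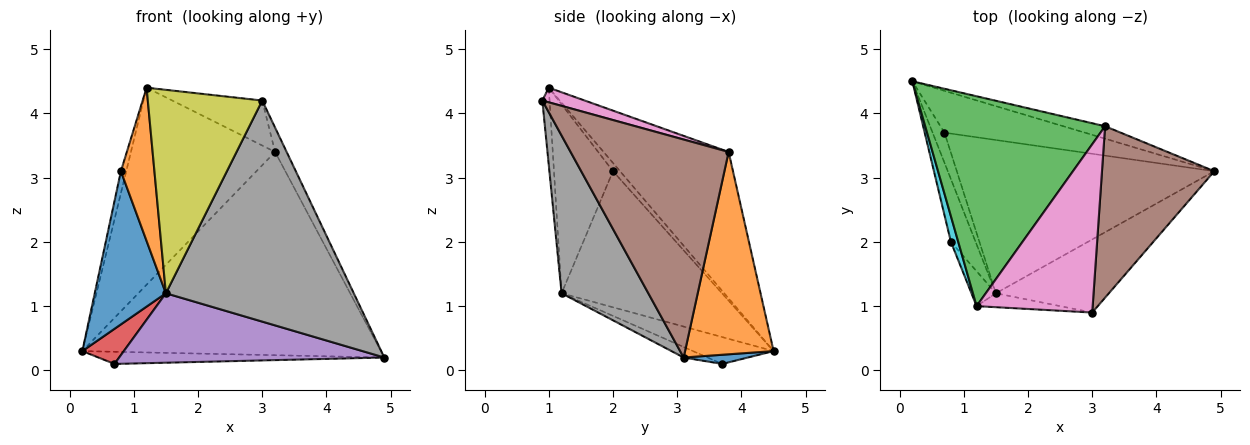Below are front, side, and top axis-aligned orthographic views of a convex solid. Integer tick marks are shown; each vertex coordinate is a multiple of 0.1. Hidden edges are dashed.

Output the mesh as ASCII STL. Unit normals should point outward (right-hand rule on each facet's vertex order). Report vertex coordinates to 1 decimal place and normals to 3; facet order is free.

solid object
 facet normal 0.063 0.279 -0.958
  outer loop
   vertex 0.7 3.7 0.1
   vertex 0.2 4.5 0.3
   vertex 4.9 3.1 0.2
  endloop
 endfacet
 facet normal 0.284 0.957 -0.059
  outer loop
   vertex 3.2 3.8 3.4
   vertex 4.9 3.1 0.2
   vertex 0.2 4.5 0.3
  endloop
 endfacet
 facet normal -0.510 0.589 0.627
  outer loop
   vertex 3.2 3.8 3.4
   vertex 0.2 4.5 0.3
   vertex 1.2 1.0 4.4
  endloop
 endfacet
 facet normal -0.828 -0.426 -0.366
  outer loop
   vertex 1.5 1.2 1.2
   vertex 0.2 4.5 0.3
   vertex 0.7 3.7 0.1
  endloop
 endfacet
 facet normal -0.037 -0.412 -0.910
  outer loop
   vertex 1.5 1.2 1.2
   vertex 0.7 3.7 0.1
   vertex 4.9 3.1 0.2
  endloop
 endfacet
 facet normal 0.887 0.065 0.457
  outer loop
   vertex 3.0 0.9 4.2
   vertex 4.9 3.1 0.2
   vertex 3.2 3.8 3.4
  endloop
 endfacet
 facet normal 0.121 0.256 0.959
  outer loop
   vertex 3.0 0.9 4.2
   vertex 3.2 3.8 3.4
   vertex 1.2 1.0 4.4
  endloop
 endfacet
 facet normal 0.401 -0.870 -0.288
  outer loop
   vertex 3.0 0.9 4.2
   vertex 1.5 1.2 1.2
   vertex 4.9 3.1 0.2
  endloop
 endfacet
 facet normal -0.063 -0.996 -0.068
  outer loop
   vertex 3.0 0.9 4.2
   vertex 1.2 1.0 4.4
   vertex 1.5 1.2 1.2
  endloop
 endfacet
 facet normal -0.651 0.492 0.578
  outer loop
   vertex 0.8 2.0 3.1
   vertex 1.2 1.0 4.4
   vertex 0.2 4.5 0.3
  endloop
 endfacet
 facet normal -0.902 -0.400 -0.164
  outer loop
   vertex 0.8 2.0 3.1
   vertex 0.2 4.5 0.3
   vertex 1.5 1.2 1.2
  endloop
 endfacet
 facet normal -0.864 -0.491 -0.112
  outer loop
   vertex 0.8 2.0 3.1
   vertex 1.5 1.2 1.2
   vertex 1.2 1.0 4.4
  endloop
 endfacet
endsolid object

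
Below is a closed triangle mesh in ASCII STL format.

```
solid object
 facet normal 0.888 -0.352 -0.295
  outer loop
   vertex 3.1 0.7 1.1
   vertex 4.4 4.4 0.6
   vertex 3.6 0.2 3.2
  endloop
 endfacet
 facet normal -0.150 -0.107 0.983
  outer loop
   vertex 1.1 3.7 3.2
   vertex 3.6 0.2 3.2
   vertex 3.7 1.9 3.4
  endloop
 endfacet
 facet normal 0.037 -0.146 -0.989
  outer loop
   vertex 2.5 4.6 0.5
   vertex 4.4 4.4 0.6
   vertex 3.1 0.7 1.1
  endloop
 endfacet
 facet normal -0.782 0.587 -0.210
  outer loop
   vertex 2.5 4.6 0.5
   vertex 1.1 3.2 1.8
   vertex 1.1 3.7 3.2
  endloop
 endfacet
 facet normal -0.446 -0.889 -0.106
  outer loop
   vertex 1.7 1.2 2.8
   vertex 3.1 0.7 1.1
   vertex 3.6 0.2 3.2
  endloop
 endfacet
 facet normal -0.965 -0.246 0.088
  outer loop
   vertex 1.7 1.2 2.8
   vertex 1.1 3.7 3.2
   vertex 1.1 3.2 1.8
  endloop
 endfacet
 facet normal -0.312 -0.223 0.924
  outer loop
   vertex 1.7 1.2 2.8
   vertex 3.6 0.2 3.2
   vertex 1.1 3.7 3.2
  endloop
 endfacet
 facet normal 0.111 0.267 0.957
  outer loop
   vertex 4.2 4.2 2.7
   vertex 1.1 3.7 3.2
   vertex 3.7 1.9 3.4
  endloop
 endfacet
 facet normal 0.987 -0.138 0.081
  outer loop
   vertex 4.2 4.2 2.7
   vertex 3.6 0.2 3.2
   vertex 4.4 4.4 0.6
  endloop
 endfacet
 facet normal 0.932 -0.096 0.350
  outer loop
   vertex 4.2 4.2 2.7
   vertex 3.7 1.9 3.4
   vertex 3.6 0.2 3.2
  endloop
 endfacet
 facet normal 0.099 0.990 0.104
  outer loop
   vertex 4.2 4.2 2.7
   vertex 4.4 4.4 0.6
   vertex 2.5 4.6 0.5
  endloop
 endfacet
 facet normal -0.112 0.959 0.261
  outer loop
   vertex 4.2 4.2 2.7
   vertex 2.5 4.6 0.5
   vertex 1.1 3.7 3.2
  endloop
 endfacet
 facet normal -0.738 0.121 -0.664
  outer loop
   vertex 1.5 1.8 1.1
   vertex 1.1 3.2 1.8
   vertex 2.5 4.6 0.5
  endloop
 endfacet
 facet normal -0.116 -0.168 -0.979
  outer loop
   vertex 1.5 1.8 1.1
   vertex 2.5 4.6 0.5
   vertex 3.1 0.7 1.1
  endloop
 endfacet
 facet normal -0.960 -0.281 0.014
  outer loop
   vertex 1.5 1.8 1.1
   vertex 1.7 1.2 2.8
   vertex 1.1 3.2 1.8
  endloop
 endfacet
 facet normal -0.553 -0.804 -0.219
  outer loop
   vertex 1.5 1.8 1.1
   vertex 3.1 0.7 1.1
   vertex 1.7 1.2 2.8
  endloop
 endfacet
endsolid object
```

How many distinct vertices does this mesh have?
10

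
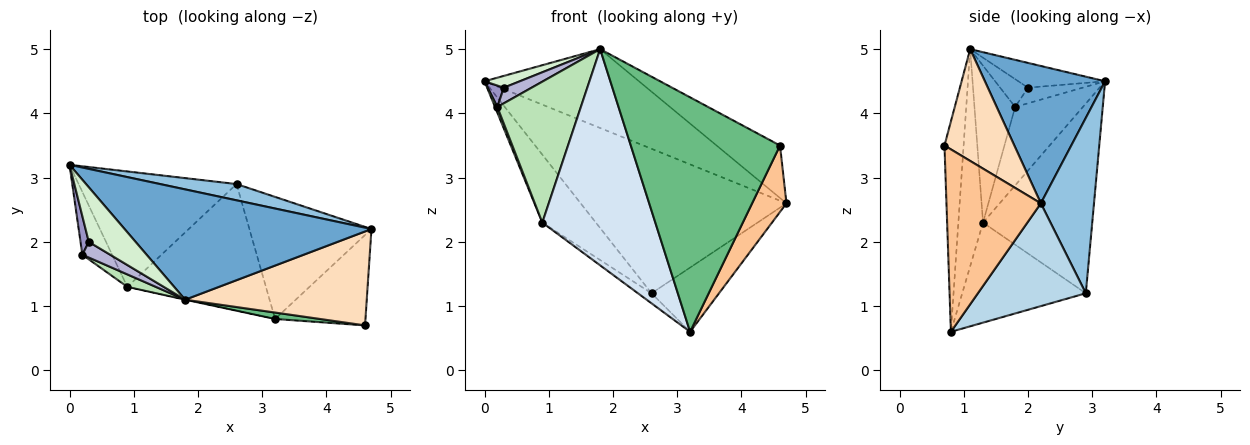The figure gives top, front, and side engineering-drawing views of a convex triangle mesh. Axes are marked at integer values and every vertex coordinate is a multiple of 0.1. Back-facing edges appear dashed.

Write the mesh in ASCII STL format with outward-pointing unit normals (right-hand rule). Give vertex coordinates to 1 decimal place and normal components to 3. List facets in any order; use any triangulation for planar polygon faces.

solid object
 facet normal 0.412 0.530 0.741
  outer loop
   vertex 1.8 1.1 5.0
   vertex 4.7 2.2 2.6
   vertex 0.0 3.2 4.5
  endloop
 endfacet
 facet normal 0.249 0.963 0.108
  outer loop
   vertex 2.6 2.9 1.2
   vertex 0.0 3.2 4.5
   vertex 4.7 2.2 2.6
  endloop
 endfacet
 facet normal 0.598 0.373 -0.710
  outer loop
   vertex 2.6 2.9 1.2
   vertex 4.7 2.2 2.6
   vertex 3.2 0.8 0.6
  endloop
 endfacet
 facet normal -0.213 -0.977 -0.001
  outer loop
   vertex 0.9 1.3 2.3
   vertex 3.2 0.8 0.6
   vertex 1.8 1.1 5.0
  endloop
 endfacet
 facet normal -0.719 0.353 -0.599
  outer loop
   vertex 0.9 1.3 2.3
   vertex 0.0 3.2 4.5
   vertex 2.6 2.9 1.2
  endloop
 endfacet
 facet normal -0.584 0.064 -0.809
  outer loop
   vertex 0.9 1.3 2.3
   vertex 2.6 2.9 1.2
   vertex 3.2 0.8 0.6
  endloop
 endfacet
 facet normal 0.852 -0.310 -0.422
  outer loop
   vertex 4.6 0.7 3.5
   vertex 3.2 0.8 0.6
   vertex 4.7 2.2 2.6
  endloop
 endfacet
 facet normal 0.473 0.430 0.769
  outer loop
   vertex 4.6 0.7 3.5
   vertex 4.7 2.2 2.6
   vertex 1.8 1.1 5.0
  endloop
 endfacet
 facet normal -0.127 -0.992 0.027
  outer loop
   vertex 4.6 0.7 3.5
   vertex 1.8 1.1 5.0
   vertex 3.2 0.8 0.6
  endloop
 endfacet
 facet normal -0.935 -0.032 -0.354
  outer loop
   vertex 0.2 1.8 4.1
   vertex 0.0 3.2 4.5
   vertex 0.9 1.3 2.3
  endloop
 endfacet
 facet normal -0.437 -0.896 0.079
  outer loop
   vertex 0.2 1.8 4.1
   vertex 0.9 1.3 2.3
   vertex 1.8 1.1 5.0
  endloop
 endfacet
 facet normal -0.460 -0.187 0.868
  outer loop
   vertex 0.3 2.0 4.4
   vertex 1.8 1.1 5.0
   vertex 0.0 3.2 4.5
  endloop
 endfacet
 facet normal -0.855 -0.252 0.453
  outer loop
   vertex 0.3 2.0 4.4
   vertex 0.0 3.2 4.5
   vertex 0.2 1.8 4.1
  endloop
 endfacet
 facet normal -0.577 -0.577 0.577
  outer loop
   vertex 0.3 2.0 4.4
   vertex 0.2 1.8 4.1
   vertex 1.8 1.1 5.0
  endloop
 endfacet
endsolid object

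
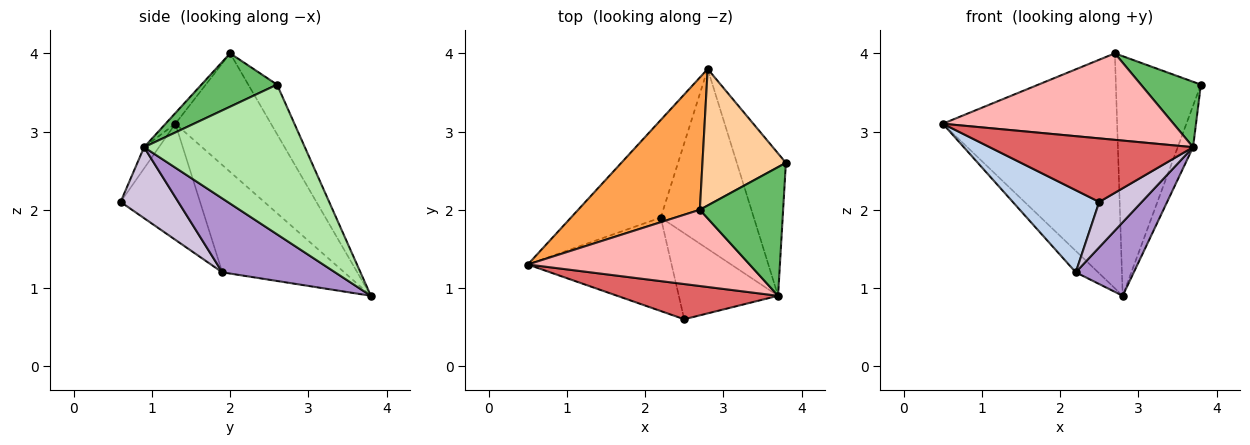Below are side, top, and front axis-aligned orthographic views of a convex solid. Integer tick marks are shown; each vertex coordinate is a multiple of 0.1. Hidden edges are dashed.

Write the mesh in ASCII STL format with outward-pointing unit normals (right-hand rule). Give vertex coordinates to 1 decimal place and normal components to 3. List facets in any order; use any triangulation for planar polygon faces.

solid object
 facet normal -0.759 0.139 -0.635
  outer loop
   vertex 2.2 1.9 1.2
   vertex 0.5 1.3 3.1
   vertex 2.8 3.8 0.9
  endloop
 endfacet
 facet normal -0.519 -0.564 -0.642
  outer loop
   vertex 2.2 1.9 1.2
   vertex 2.5 0.6 2.1
   vertex 0.5 1.3 3.1
  endloop
 endfacet
 facet normal -0.431 0.786 0.443
  outer loop
   vertex 2.7 2.0 4.0
   vertex 2.8 3.8 0.9
   vertex 0.5 1.3 3.1
  endloop
 endfacet
 facet normal -0.282 0.834 0.475
  outer loop
   vertex 2.7 2.0 4.0
   vertex 3.8 2.6 3.6
   vertex 2.8 3.8 0.9
  endloop
 endfacet
 facet normal 0.496 -0.393 0.774
  outer loop
   vertex 3.7 0.9 2.8
   vertex 3.8 2.6 3.6
   vertex 2.7 2.0 4.0
  endloop
 endfacet
 facet normal 0.946 0.090 -0.310
  outer loop
   vertex 3.7 0.9 2.8
   vertex 2.8 3.8 0.9
   vertex 3.8 2.6 3.6
  endloop
 endfacet
 facet normal -0.064 -0.873 0.484
  outer loop
   vertex 3.7 0.9 2.8
   vertex 0.5 1.3 3.1
   vertex 2.5 0.6 2.1
  endloop
 endfacet
 facet normal -0.032 -0.750 0.661
  outer loop
   vertex 3.7 0.9 2.8
   vertex 2.7 2.0 4.0
   vertex 0.5 1.3 3.1
  endloop
 endfacet
 facet normal 0.592 -0.305 -0.746
  outer loop
   vertex 3.7 0.9 2.8
   vertex 2.2 1.9 1.2
   vertex 2.8 3.8 0.9
  endloop
 endfacet
 facet normal 0.535 -0.394 -0.748
  outer loop
   vertex 3.7 0.9 2.8
   vertex 2.5 0.6 2.1
   vertex 2.2 1.9 1.2
  endloop
 endfacet
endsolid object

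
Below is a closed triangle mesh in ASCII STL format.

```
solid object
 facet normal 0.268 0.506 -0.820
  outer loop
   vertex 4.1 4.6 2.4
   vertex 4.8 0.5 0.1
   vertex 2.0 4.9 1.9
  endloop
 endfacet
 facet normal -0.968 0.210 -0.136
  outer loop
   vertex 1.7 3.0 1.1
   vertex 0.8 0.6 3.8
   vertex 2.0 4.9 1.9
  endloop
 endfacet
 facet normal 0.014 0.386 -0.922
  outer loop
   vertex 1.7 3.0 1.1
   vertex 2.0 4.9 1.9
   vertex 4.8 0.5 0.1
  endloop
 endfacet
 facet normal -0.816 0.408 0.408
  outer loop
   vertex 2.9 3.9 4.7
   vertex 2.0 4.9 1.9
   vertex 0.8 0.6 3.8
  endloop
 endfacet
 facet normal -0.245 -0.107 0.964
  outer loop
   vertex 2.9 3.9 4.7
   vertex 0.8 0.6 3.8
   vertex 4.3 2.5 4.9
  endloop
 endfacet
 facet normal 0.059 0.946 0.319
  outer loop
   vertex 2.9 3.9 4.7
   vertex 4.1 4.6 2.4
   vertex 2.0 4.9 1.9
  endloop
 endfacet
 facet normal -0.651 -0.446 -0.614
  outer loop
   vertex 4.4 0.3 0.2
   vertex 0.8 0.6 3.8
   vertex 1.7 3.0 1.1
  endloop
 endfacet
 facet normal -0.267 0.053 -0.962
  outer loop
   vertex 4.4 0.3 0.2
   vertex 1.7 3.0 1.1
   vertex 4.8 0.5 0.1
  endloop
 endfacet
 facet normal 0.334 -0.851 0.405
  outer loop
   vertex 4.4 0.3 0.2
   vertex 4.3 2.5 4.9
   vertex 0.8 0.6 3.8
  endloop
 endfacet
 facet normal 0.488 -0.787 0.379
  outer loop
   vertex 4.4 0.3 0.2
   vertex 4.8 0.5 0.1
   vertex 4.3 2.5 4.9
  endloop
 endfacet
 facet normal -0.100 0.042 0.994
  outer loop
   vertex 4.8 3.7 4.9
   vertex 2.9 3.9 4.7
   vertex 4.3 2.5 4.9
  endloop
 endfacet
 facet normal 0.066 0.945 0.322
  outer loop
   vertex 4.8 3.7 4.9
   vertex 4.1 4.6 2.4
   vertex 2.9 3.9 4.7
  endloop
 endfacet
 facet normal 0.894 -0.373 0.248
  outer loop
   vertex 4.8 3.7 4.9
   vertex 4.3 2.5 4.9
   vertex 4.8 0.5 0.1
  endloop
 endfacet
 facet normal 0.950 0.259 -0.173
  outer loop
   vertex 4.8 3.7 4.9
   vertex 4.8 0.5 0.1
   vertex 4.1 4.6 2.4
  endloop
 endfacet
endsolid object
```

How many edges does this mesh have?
21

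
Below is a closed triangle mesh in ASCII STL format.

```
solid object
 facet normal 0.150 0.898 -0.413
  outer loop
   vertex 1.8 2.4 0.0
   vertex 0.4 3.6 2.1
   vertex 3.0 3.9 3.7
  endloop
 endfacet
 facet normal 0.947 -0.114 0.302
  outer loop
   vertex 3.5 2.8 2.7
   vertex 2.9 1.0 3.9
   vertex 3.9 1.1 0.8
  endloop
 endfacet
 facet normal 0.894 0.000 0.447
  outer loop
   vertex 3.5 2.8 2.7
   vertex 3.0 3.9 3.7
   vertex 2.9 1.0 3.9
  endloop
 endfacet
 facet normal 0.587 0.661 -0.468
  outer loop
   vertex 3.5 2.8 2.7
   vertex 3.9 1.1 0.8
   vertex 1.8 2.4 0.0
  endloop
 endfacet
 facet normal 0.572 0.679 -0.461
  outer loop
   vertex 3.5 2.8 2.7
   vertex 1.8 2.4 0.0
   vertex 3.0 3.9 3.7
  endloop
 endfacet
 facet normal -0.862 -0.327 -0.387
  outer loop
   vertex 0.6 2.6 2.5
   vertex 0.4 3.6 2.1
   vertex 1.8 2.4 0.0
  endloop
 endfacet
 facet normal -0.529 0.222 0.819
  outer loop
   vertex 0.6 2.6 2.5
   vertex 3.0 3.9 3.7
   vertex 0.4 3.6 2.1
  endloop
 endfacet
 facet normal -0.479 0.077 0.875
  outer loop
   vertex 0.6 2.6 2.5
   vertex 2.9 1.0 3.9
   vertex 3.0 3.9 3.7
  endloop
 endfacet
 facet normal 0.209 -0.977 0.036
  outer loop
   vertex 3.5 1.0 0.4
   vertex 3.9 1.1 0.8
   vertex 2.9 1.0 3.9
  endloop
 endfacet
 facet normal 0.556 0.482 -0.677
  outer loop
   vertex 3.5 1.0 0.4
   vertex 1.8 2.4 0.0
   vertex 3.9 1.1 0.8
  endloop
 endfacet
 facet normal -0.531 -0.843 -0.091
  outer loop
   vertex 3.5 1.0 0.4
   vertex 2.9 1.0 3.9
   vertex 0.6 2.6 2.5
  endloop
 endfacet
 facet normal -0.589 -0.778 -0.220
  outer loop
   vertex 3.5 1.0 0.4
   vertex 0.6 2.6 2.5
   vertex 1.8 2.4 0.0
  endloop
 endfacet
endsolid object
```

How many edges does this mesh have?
18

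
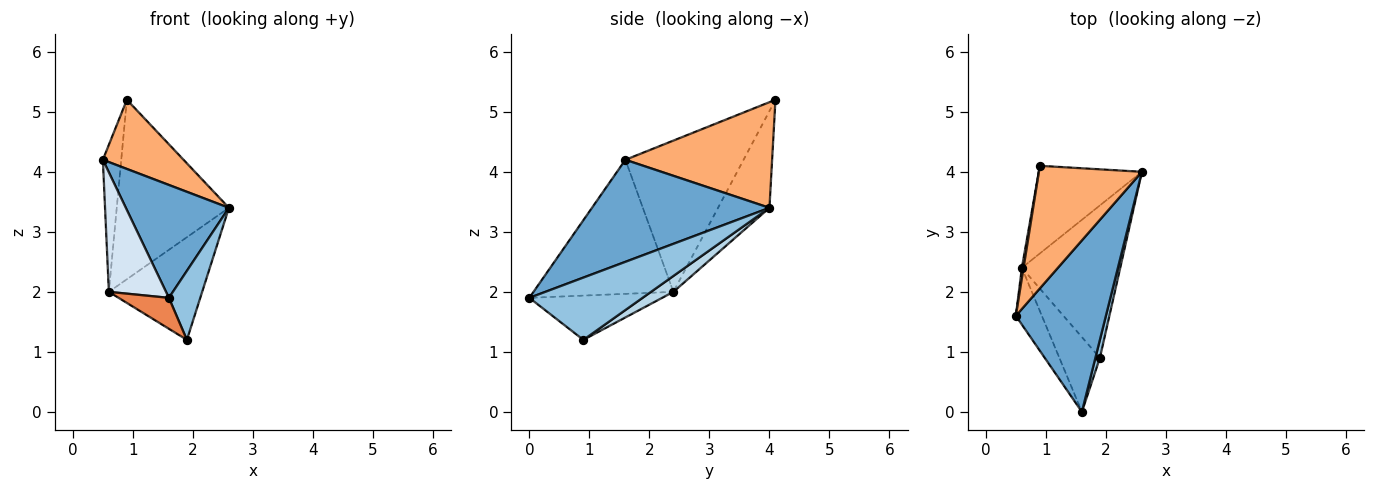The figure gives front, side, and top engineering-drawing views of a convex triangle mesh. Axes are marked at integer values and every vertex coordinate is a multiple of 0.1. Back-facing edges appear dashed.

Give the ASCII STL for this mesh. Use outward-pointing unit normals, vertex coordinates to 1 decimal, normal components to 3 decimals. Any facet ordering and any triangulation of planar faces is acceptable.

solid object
 facet normal 0.687 -0.399 0.607
  outer loop
   vertex 1.6 0.0 1.9
   vertex 2.6 4.0 3.4
   vertex 0.5 1.6 4.2
  endloop
 endfacet
 facet normal 0.961 -0.266 0.069
  outer loop
   vertex 1.9 0.9 1.2
   vertex 2.6 4.0 3.4
   vertex 1.6 0.0 1.9
  endloop
 endfacet
 facet normal 0.133 0.554 -0.822
  outer loop
   vertex 0.6 2.4 2.0
   vertex 2.6 4.0 3.4
   vertex 1.9 0.9 1.2
  endloop
 endfacet
 facet normal -0.911 -0.372 -0.177
  outer loop
   vertex 0.6 2.4 2.0
   vertex 1.6 0.0 1.9
   vertex 0.5 1.6 4.2
  endloop
 endfacet
 facet normal -0.710 -0.269 -0.650
  outer loop
   vertex 0.6 2.4 2.0
   vertex 1.9 0.9 1.2
   vertex 1.6 0.0 1.9
  endloop
 endfacet
 facet normal 0.666 -0.366 0.650
  outer loop
   vertex 0.9 4.1 5.2
   vertex 0.5 1.6 4.2
   vertex 2.6 4.0 3.4
  endloop
 endfacet
 facet normal -0.988 0.154 0.011
  outer loop
   vertex 0.9 4.1 5.2
   vertex 0.6 2.4 2.0
   vertex 0.5 1.6 4.2
  endloop
 endfacet
 facet normal -0.381 0.831 -0.406
  outer loop
   vertex 0.9 4.1 5.2
   vertex 2.6 4.0 3.4
   vertex 0.6 2.4 2.0
  endloop
 endfacet
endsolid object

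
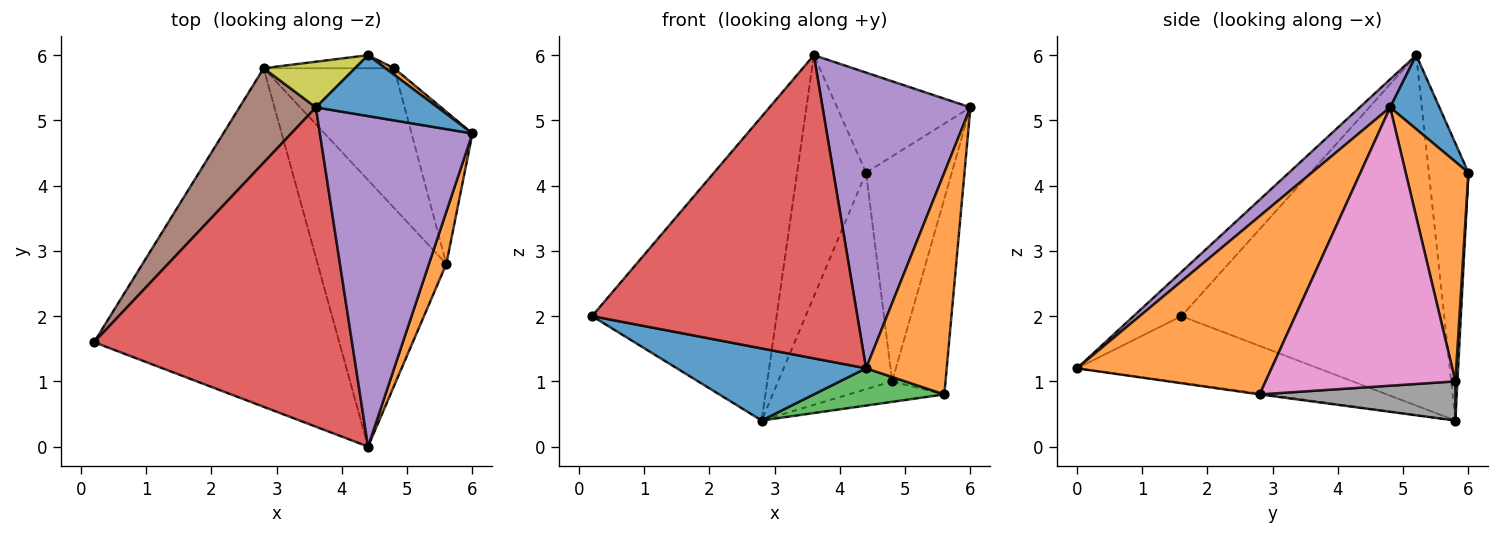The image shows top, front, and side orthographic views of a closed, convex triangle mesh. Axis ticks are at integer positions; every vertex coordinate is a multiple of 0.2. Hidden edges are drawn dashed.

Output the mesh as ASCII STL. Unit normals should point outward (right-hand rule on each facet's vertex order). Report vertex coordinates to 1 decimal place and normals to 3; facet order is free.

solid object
 facet normal -0.257 -0.201 -0.945
  outer loop
   vertex 2.8 5.8 0.4
   vertex 4.4 0.0 1.2
   vertex 0.2 1.6 2.0
  endloop
 endfacet
 facet normal 0.920 -0.381 0.090
  outer loop
   vertex 5.6 2.8 0.8
   vertex 6.0 4.8 5.2
   vertex 4.4 0.0 1.2
  endloop
 endfacet
 facet normal -0.007 -0.139 -0.990
  outer loop
   vertex 5.6 2.8 0.8
   vertex 4.4 0.0 1.2
   vertex 2.8 5.8 0.4
  endloop
 endfacet
 facet normal -0.123 -0.683 0.720
  outer loop
   vertex 3.6 5.2 6.0
   vertex 0.2 1.6 2.0
   vertex 4.4 0.0 1.2
  endloop
 endfacet
 facet normal 0.136 -0.661 0.738
  outer loop
   vertex 3.6 5.2 6.0
   vertex 4.4 0.0 1.2
   vertex 6.0 4.8 5.2
  endloop
 endfacet
 facet normal -0.806 0.566 0.176
  outer loop
   vertex 3.6 5.2 6.0
   vertex 2.8 5.8 0.4
   vertex 0.2 1.6 2.0
  endloop
 endfacet
 facet normal 0.942 0.265 -0.206
  outer loop
   vertex 4.8 5.8 1.0
   vertex 6.0 4.8 5.2
   vertex 5.6 2.8 0.8
  endloop
 endfacet
 facet normal 0.285 0.139 -0.949
  outer loop
   vertex 4.8 5.8 1.0
   vertex 5.6 2.8 0.8
   vertex 2.8 5.8 0.4
  endloop
 endfacet
 facet normal -0.491 0.856 0.162
  outer loop
   vertex 4.4 6.0 4.2
   vertex 2.8 5.8 0.4
   vertex 3.6 5.2 6.0
  endloop
 endfacet
 facet normal 0.018 0.998 -0.060
  outer loop
   vertex 4.4 6.0 4.2
   vertex 4.8 5.8 1.0
   vertex 2.8 5.8 0.4
  endloop
 endfacet
 facet normal 0.301 0.815 0.496
  outer loop
   vertex 4.4 6.0 4.2
   vertex 3.6 5.2 6.0
   vertex 6.0 4.8 5.2
  endloop
 endfacet
 facet normal 0.590 0.807 0.023
  outer loop
   vertex 4.4 6.0 4.2
   vertex 6.0 4.8 5.2
   vertex 4.8 5.8 1.0
  endloop
 endfacet
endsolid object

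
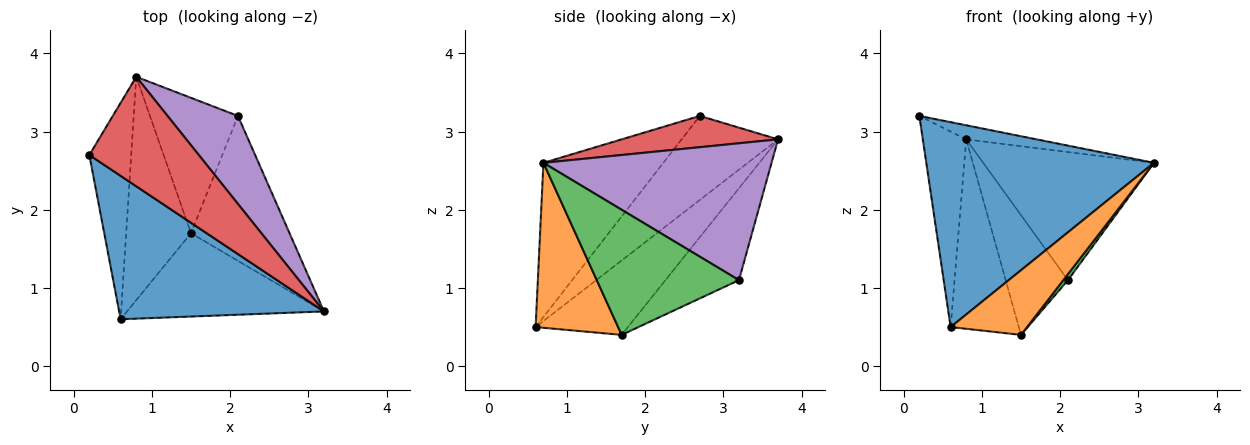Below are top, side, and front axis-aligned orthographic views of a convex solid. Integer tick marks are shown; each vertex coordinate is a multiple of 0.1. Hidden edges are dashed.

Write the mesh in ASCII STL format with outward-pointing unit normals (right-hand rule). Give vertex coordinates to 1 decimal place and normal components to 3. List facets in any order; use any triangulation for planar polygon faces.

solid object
 facet normal -0.396 -0.752 0.526
  outer loop
   vertex 0.6 0.6 0.5
   vertex 3.2 0.7 2.6
   vertex 0.2 2.7 3.2
  endloop
 endfacet
 facet normal 0.552 -0.511 -0.659
  outer loop
   vertex 1.5 1.7 0.4
   vertex 3.2 0.7 2.6
   vertex 0.6 0.6 0.5
  endloop
 endfacet
 facet normal 0.785 -0.026 -0.618
  outer loop
   vertex 2.1 3.2 1.1
   vertex 3.2 0.7 2.6
   vertex 1.5 1.7 0.4
  endloop
 endfacet
 facet normal 0.273 0.123 0.954
  outer loop
   vertex 0.8 3.7 2.9
   vertex 0.2 2.7 3.2
   vertex 3.2 0.7 2.6
  endloop
 endfacet
 facet normal 0.740 0.554 0.381
  outer loop
   vertex 0.8 3.7 2.9
   vertex 3.2 0.7 2.6
   vertex 2.1 3.2 1.1
  endloop
 endfacet
 facet normal -0.830 0.374 -0.414
  outer loop
   vertex 0.8 3.7 2.9
   vertex 0.6 0.6 0.5
   vertex 0.2 2.7 3.2
  endloop
 endfacet
 facet normal -0.659 0.487 -0.574
  outer loop
   vertex 0.8 3.7 2.9
   vertex 1.5 1.7 0.4
   vertex 0.6 0.6 0.5
  endloop
 endfacet
 facet normal -0.616 0.522 -0.590
  outer loop
   vertex 0.8 3.7 2.9
   vertex 2.1 3.2 1.1
   vertex 1.5 1.7 0.4
  endloop
 endfacet
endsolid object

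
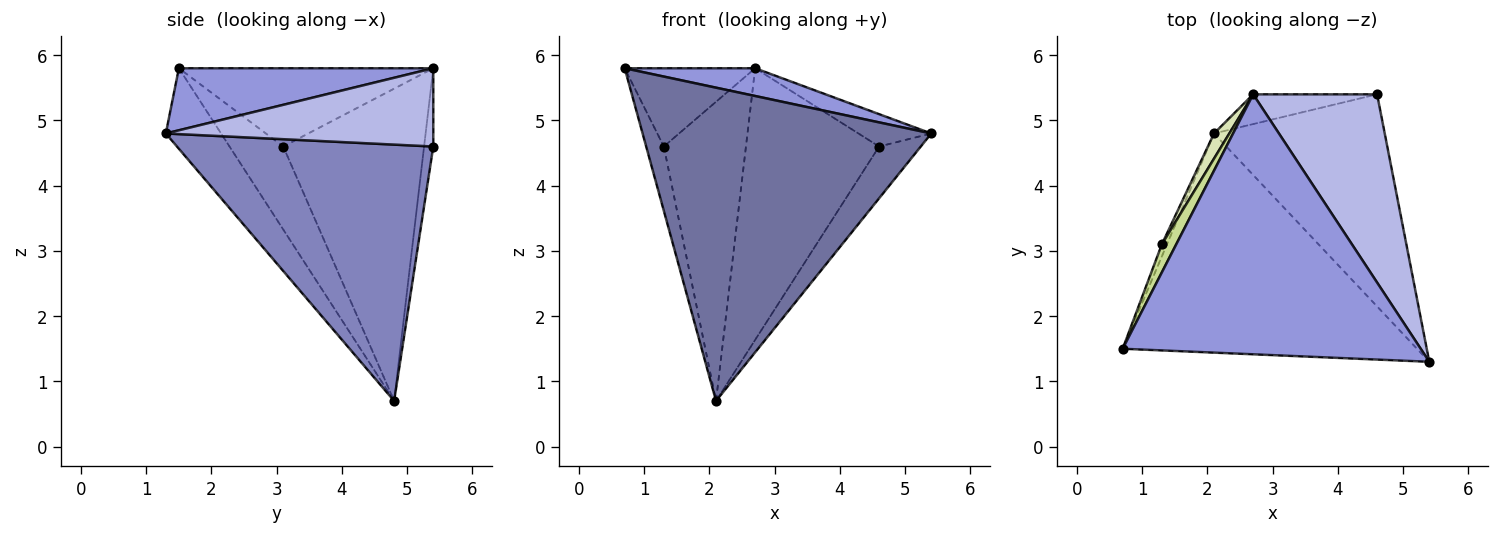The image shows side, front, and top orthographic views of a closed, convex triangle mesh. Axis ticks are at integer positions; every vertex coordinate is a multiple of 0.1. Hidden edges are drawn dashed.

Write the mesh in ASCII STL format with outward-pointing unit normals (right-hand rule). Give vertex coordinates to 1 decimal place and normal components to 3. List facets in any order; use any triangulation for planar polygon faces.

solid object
 facet normal -0.155 -0.809 -0.566
  outer loop
   vertex 2.1 4.8 0.7
   vertex 5.4 1.3 4.8
   vertex 0.7 1.5 5.8
  endloop
 endfacet
 facet normal 0.825 0.134 -0.549
  outer loop
   vertex 2.1 4.8 0.7
   vertex 4.6 5.4 4.6
   vertex 5.4 1.3 4.8
  endloop
 endfacet
 facet normal 0.203 -0.104 0.974
  outer loop
   vertex 2.7 5.4 5.8
   vertex 0.7 1.5 5.8
   vertex 5.4 1.3 4.8
  endloop
 endfacet
 facet normal 0.528 0.144 0.837
  outer loop
   vertex 2.7 5.4 5.8
   vertex 5.4 1.3 4.8
   vertex 4.6 5.4 4.6
  endloop
 endfacet
 facet normal -0.069 0.992 -0.109
  outer loop
   vertex 2.7 5.4 5.8
   vertex 4.6 5.4 4.6
   vertex 2.1 4.8 0.7
  endloop
 endfacet
 facet normal -0.948 0.312 -0.059
  outer loop
   vertex 1.3 3.1 4.6
   vertex 2.1 4.8 0.7
   vertex 0.7 1.5 5.8
  endloop
 endfacet
 facet normal -0.878 0.450 0.161
  outer loop
   vertex 1.3 3.1 4.6
   vertex 0.7 1.5 5.8
   vertex 2.7 5.4 5.8
  endloop
 endfacet
 facet normal -0.863 0.503 0.042
  outer loop
   vertex 1.3 3.1 4.6
   vertex 2.7 5.4 5.8
   vertex 2.1 4.8 0.7
  endloop
 endfacet
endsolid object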